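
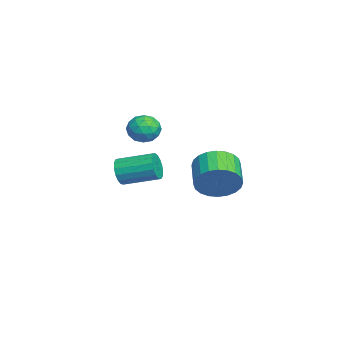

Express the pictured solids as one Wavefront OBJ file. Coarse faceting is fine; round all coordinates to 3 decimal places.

v -2.899 -4.569 -1.903
v -2.574 -4.825 -1.231
v -2.236 -3.068 -0.724
v -2.561 -2.811 -1.397
v -2.283 -4.811 -1.472
v -1.945 -3.054 -0.965
v -2.133 -4.742 -1.812
v -1.796 -2.985 -1.305
v -2.159 -4.633 -2.174
v -1.822 -2.875 -1.667
v -2.354 -4.509 -2.473
v -2.017 -2.752 -1.966
v -2.674 -4.399 -2.642
v -2.337 -2.641 -2.135
v -3.046 -4.328 -2.641
v -2.708 -2.57 -2.134
v -3.383 -4.312 -2.472
v -3.046 -2.554 -1.965
v -3.61 -4.355 -2.172
v -3.272 -2.597 -1.665
v -3.674 -4.446 -1.811
v -3.336 -2.689 -1.304
v -3.56 -4.566 -1.471
v -3.222 -2.809 -0.964
v -3.295 -4.687 -1.23
v -2.957 -2.929 -0.723
v -2.939 -4.78 -1.143
v -2.601 -3.023 -0.636
v 3.426 -0.138 0
v 3.795 0.264 0.92
v 2.424 0.2 1.5
v 2.054 -0.202 0.58
v 3.692 0.613 0.715
v 2.321 0.548 1.294
v 3.549 0.847 0.401
v 2.177 0.783 0.98
v 3.386 0.931 0.025
v 2.015 0.867 0.605
v 3.23 0.853 -0.354
v 1.858 0.788 0.226
v 3.103 0.623 -0.679
v 1.732 0.559 -0.099
v 3.025 0.278 -0.901
v 1.654 0.214 -0.321
v 3.009 -0.13 -0.985
v 1.638 -0.194 -0.406
v 3.056 -0.54 -0.92
v 1.685 -0.604 -0.34
v 3.159 -0.888 -0.714
v 1.788 -0.953 -0.135
v 3.303 -1.123 -0.4
v 1.931 -1.187 0.179
v 3.465 -1.207 -0.025
v 2.094 -1.271 0.555
v 3.622 -1.128 0.354
v 2.25 -1.193 0.934
v 3.748 -0.899 0.679
v 2.377 -0.963 1.259
v 3.826 -0.554 0.901
v 2.455 -0.618 1.481
v 3.842 -0.146 0.986
v 2.471 -0.21 1.565
v -3.068 -3.016 1.063
v -2.381 -2.748 0.616
v -2.339 -4.112 1.524
v -1.652 -3.844 1.077
v -1.922 -3.396 1.762
v -2.372 -2.718 1.477
v -2.348 -4.142 0.663
v -2.798 -3.464 0.378
v -1.936 -3.444 0.368
v -1.673 -2.983 1.048
v -3.047 -3.877 1.092
v -2.784 -3.416 1.772
v -2.788 -2.785 0.799
v -1.932 -4.075 1.341
v -2.09 -3.811 1.744
v -1.687 -3.654 1.481
v -2.783 -2.768 1.306
v -2.379 -2.611 1.042
v -2.109 -2.992 1.716
v -2.341 -4.249 1.098
v -1.937 -4.092 0.834
v -3.033 -3.206 0.659
v -2.63 -3.049 0.396
v -2.611 -3.868 0.424
v -2.123 -3.037 0.39
v -1.695 -3.682 0.661
v -2.104 -3.856 0.418
v -2.369 -3.458 0.251
v -1.969 -2.766 0.79
v -1.54 -3.411 1.061
v -1.699 -3.147 1.464
v -1.963 -2.749 1.296
v -1.707 -3.175 0.644
v -3.18 -3.449 1.079
v -2.751 -4.094 1.35
v -2.757 -4.111 0.844
v -3.021 -3.713 0.676
v -3.025 -3.178 1.479
v -2.597 -3.823 1.75
v -2.351 -3.402 1.889
v -2.616 -3.004 1.722
v -3.013 -3.685 1.496
f 2 1 5
f 2 5 3
f 3 5 6
f 3 6 4
f 5 1 7
f 5 7 6
f 6 7 8
f 6 8 4
f 7 1 9
f 7 9 8
f 8 9 10
f 8 10 4
f 9 1 11
f 9 11 10
f 10 11 12
f 10 12 4
f 11 1 13
f 11 13 12
f 12 13 14
f 12 14 4
f 13 1 15
f 13 15 14
f 14 15 16
f 14 16 4
f 15 1 17
f 15 17 16
f 16 17 18
f 16 18 4
f 17 1 19
f 17 19 18
f 18 19 20
f 18 20 4
f 19 1 21
f 19 21 20
f 20 21 22
f 20 22 4
f 21 1 23
f 21 23 22
f 22 23 24
f 22 24 4
f 23 1 25
f 23 25 24
f 24 25 26
f 24 26 4
f 25 1 27
f 25 27 26
f 26 27 28
f 26 28 4
f 27 1 2
f 27 2 28
f 28 2 3
f 28 3 4
f 30 29 33
f 30 33 31
f 31 33 34
f 31 34 32
f 33 29 35
f 33 35 34
f 34 35 36
f 34 36 32
f 35 29 37
f 35 37 36
f 36 37 38
f 36 38 32
f 37 29 39
f 37 39 38
f 38 39 40
f 38 40 32
f 39 29 41
f 39 41 40
f 40 41 42
f 40 42 32
f 41 29 43
f 41 43 42
f 42 43 44
f 42 44 32
f 43 29 45
f 43 45 44
f 44 45 46
f 44 46 32
f 45 29 47
f 45 47 46
f 46 47 48
f 46 48 32
f 47 29 49
f 47 49 48
f 48 49 50
f 48 50 32
f 49 29 51
f 49 51 50
f 50 51 52
f 50 52 32
f 51 29 53
f 51 53 52
f 52 53 54
f 52 54 32
f 53 29 55
f 53 55 54
f 54 55 56
f 54 56 32
f 55 29 57
f 55 57 56
f 56 57 58
f 56 58 32
f 57 29 59
f 57 59 58
f 58 59 60
f 58 60 32
f 59 29 61
f 59 61 60
f 60 61 62
f 60 62 32
f 61 29 30
f 61 30 62
f 62 30 31
f 62 31 32
f 63 100 79
f 100 74 103
f 79 103 68
f 100 103 79
f 63 79 75
f 79 68 80
f 75 80 64
f 79 80 75
f 63 75 84
f 75 64 85
f 84 85 70
f 75 85 84
f 63 84 96
f 84 70 99
f 96 99 73
f 84 99 96
f 63 96 100
f 96 73 104
f 100 104 74
f 96 104 100
f 64 80 91
f 80 68 94
f 91 94 72
f 80 94 91
f 68 103 81
f 103 74 102
f 81 102 67
f 103 102 81
f 74 104 101
f 104 73 97
f 101 97 65
f 104 97 101
f 73 99 98
f 99 70 86
f 98 86 69
f 99 86 98
f 70 85 90
f 85 64 87
f 90 87 71
f 85 87 90
f 66 92 78
f 92 72 93
f 78 93 67
f 92 93 78
f 66 78 76
f 78 67 77
f 76 77 65
f 78 77 76
f 66 76 83
f 76 65 82
f 83 82 69
f 76 82 83
f 66 83 88
f 83 69 89
f 88 89 71
f 83 89 88
f 66 88 92
f 88 71 95
f 92 95 72
f 88 95 92
f 67 93 81
f 93 72 94
f 81 94 68
f 93 94 81
f 65 77 101
f 77 67 102
f 101 102 74
f 77 102 101
f 69 82 98
f 82 65 97
f 98 97 73
f 82 97 98
f 71 89 90
f 89 69 86
f 90 86 70
f 89 86 90
f 72 95 91
f 95 71 87
f 91 87 64
f 95 87 91



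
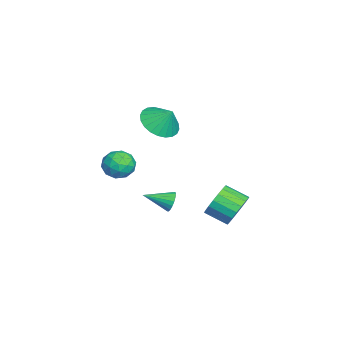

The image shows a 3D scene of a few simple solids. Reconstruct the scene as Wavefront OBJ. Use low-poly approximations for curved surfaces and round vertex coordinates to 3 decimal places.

v -1.698 -1.083 -1.829
v -1.401 -0.868 -1.329
v -1.542 -2.457 -1.331
v -1.665 -0.869 -1.248
v -1.936 -0.912 -1.282
v -2.159 -0.989 -1.425
v -2.291 -1.084 -1.648
v -2.305 -1.18 -1.906
v -2.199 -1.256 -2.15
v -1.994 -1.298 -2.329
v -1.73 -1.297 -2.41
v -1.46 -1.254 -2.375
v -1.237 -1.177 -2.233
v -1.105 -1.081 -2.01
v -1.09 -0.986 -1.752
v -1.196 -0.91 -1.508
v -1.494 -2.853 0.668
v -1.128 -3.473 0.138
v -2.532 -3.787 1.042
v -2.166 -4.407 0.512
v -1.744 -4.15 1.257
v -1.102 -3.573 1.026
v -2.558 -3.687 0.154
v -1.916 -3.11 -0.077
v -1.785 -3.988 -0.18
v -1.283 -4.274 0.502
v -2.377 -2.986 0.678
v -1.875 -3.272 1.36
v -1.219 -3.081 0.37
v -2.441 -4.179 0.81
v -2.193 -4.028 1.248
v -1.977 -4.392 0.936
v -1.205 -3.14 0.892
v -0.989 -3.504 0.58
v -1.352 -3.902 1.238
v -2.671 -3.756 0.6
v -2.455 -4.12 0.288
v -1.683 -2.868 0.244
v -1.467 -3.232 -0.068
v -2.308 -3.358 -0.058
v -1.391 -3.748 -0.128
v -2.001 -4.297 0.092
v -2.231 -3.874 -0.118
v -1.854 -3.535 -0.254
v -1.095 -3.916 0.272
v -1.706 -4.465 0.492
v -1.458 -4.314 0.93
v -1.081 -3.975 0.794
v -1.482 -4.219 0.086
v -1.954 -2.795 0.688
v -2.565 -3.344 0.908
v -2.579 -3.285 0.386
v -2.202 -2.946 0.25
v -1.659 -2.963 1.088
v -2.269 -3.512 1.308
v -1.806 -3.725 1.434
v -1.429 -3.386 1.298
v -2.178 -3.041 1.094
v -2.952 2.111 -3.094
v -2.416 1.605 -3.77
v -2.771 0.443 -3.182
v -3.308 0.949 -2.506
v -2.121 1.68 -3.445
v -2.477 0.517 -2.857
v -1.991 1.839 -3.05
v -2.346 0.677 -2.462
v -2.051 2.053 -2.664
v -2.407 0.891 -2.077
v -2.29 2.278 -2.364
v -2.645 1.116 -1.776
v -2.66 2.47 -2.207
v -3.015 1.308 -1.62
v -3.088 2.591 -2.227
v -3.443 1.429 -1.639
v -3.489 2.617 -2.418
v -3.844 1.455 -1.83
v -3.783 2.543 -2.743
v -4.139 1.38 -2.155
v -3.914 2.383 -3.138
v -4.269 1.221 -2.55
v -3.853 2.169 -3.523
v -4.209 1.007 -2.936
v -3.615 1.944 -3.824
v -3.97 0.782 -3.236
v -3.245 1.752 -3.98
v -3.6 0.59 -3.393
v -2.817 1.631 -3.961
v -3.172 0.469 -3.373
v -2.561 -1.702 3.185
v -1.982 -1.063 2.518
v -2.179 -1.058 4.135
v -2.354 -0.857 2.528
v -2.758 -0.78 2.638
v -3.131 -0.843 2.831
v -3.418 -1.038 3.078
v -3.574 -1.333 3.342
v -3.576 -1.684 3.581
v -3.424 -2.039 3.76
v -3.14 -2.342 3.852
v -2.768 -2.547 3.842
v -2.364 -2.625 3.732
v -1.991 -2.561 3.539
v -1.704 -2.367 3.292
v -1.548 -2.072 3.028
v -1.546 -1.72 2.789
v -1.698 -1.366 2.61
f 2 1 4
f 2 4 3
f 4 1 5
f 4 5 3
f 5 1 6
f 5 6 3
f 6 1 7
f 6 7 3
f 7 1 8
f 7 8 3
f 8 1 9
f 8 9 3
f 9 1 10
f 9 10 3
f 10 1 11
f 10 11 3
f 11 1 12
f 11 12 3
f 12 1 13
f 12 13 3
f 13 1 14
f 13 14 3
f 14 1 15
f 14 15 3
f 15 1 16
f 15 16 3
f 16 1 2
f 16 2 3
f 17 54 33
f 54 28 57
f 33 57 22
f 54 57 33
f 17 33 29
f 33 22 34
f 29 34 18
f 33 34 29
f 17 29 38
f 29 18 39
f 38 39 24
f 29 39 38
f 17 38 50
f 38 24 53
f 50 53 27
f 38 53 50
f 17 50 54
f 50 27 58
f 54 58 28
f 50 58 54
f 18 34 45
f 34 22 48
f 45 48 26
f 34 48 45
f 22 57 35
f 57 28 56
f 35 56 21
f 57 56 35
f 28 58 55
f 58 27 51
f 55 51 19
f 58 51 55
f 27 53 52
f 53 24 40
f 52 40 23
f 53 40 52
f 24 39 44
f 39 18 41
f 44 41 25
f 39 41 44
f 20 46 32
f 46 26 47
f 32 47 21
f 46 47 32
f 20 32 30
f 32 21 31
f 30 31 19
f 32 31 30
f 20 30 37
f 30 19 36
f 37 36 23
f 30 36 37
f 20 37 42
f 37 23 43
f 42 43 25
f 37 43 42
f 20 42 46
f 42 25 49
f 46 49 26
f 42 49 46
f 21 47 35
f 47 26 48
f 35 48 22
f 47 48 35
f 19 31 55
f 31 21 56
f 55 56 28
f 31 56 55
f 23 36 52
f 36 19 51
f 52 51 27
f 36 51 52
f 25 43 44
f 43 23 40
f 44 40 24
f 43 40 44
f 26 49 45
f 49 25 41
f 45 41 18
f 49 41 45
f 60 59 63
f 60 63 61
f 61 63 64
f 61 64 62
f 63 59 65
f 63 65 64
f 64 65 66
f 64 66 62
f 65 59 67
f 65 67 66
f 66 67 68
f 66 68 62
f 67 59 69
f 67 69 68
f 68 69 70
f 68 70 62
f 69 59 71
f 69 71 70
f 70 71 72
f 70 72 62
f 71 59 73
f 71 73 72
f 72 73 74
f 72 74 62
f 73 59 75
f 73 75 74
f 74 75 76
f 74 76 62
f 75 59 77
f 75 77 76
f 76 77 78
f 76 78 62
f 77 59 79
f 77 79 78
f 78 79 80
f 78 80 62
f 79 59 81
f 79 81 80
f 80 81 82
f 80 82 62
f 81 59 83
f 81 83 82
f 82 83 84
f 82 84 62
f 83 59 85
f 83 85 84
f 84 85 86
f 84 86 62
f 85 59 87
f 85 87 86
f 86 87 88
f 86 88 62
f 87 59 60
f 87 60 88
f 88 60 61
f 88 61 62
f 90 89 92
f 90 92 91
f 92 89 93
f 92 93 91
f 93 89 94
f 93 94 91
f 94 89 95
f 94 95 91
f 95 89 96
f 95 96 91
f 96 89 97
f 96 97 91
f 97 89 98
f 97 98 91
f 98 89 99
f 98 99 91
f 99 89 100
f 99 100 91
f 100 89 101
f 100 101 91
f 101 89 102
f 101 102 91
f 102 89 103
f 102 103 91
f 103 89 104
f 103 104 91
f 104 89 105
f 104 105 91
f 105 89 106
f 105 106 91
f 106 89 90
f 106 90 91



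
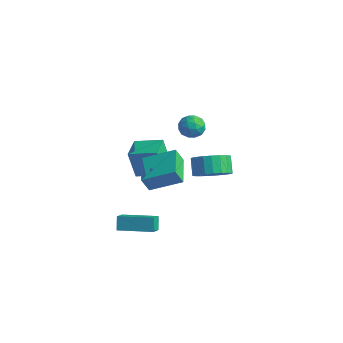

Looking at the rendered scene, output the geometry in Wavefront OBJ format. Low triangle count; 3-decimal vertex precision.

v -1.807 -0.292 -0.761
v -2.116 -0.576 1.021
v -2.646 0.902 -0.715
v -2.954 0.618 1.066
v -0.486 0.622 -0.386
v -0.794 0.338 1.395
v -1.324 1.816 -0.341
v -1.633 1.532 1.441
v -0.05 -2.776 -1.633
v 0.321 -3.438 -1.209
v 1.61 -1.674 -1.364
v 1.981 -2.336 -0.939
v 0.279 -3.084 -2.401
v 0.65 -3.746 -1.976
v 1.939 -1.982 -2.131
v 2.31 -2.644 -1.707
v 3.243 -3.726 2.702
v 3.091 -4.123 3.585
v 1.873 -2.467 3.033
v 1.721 -2.864 3.916
v 4.499 -2.556 3.444
v 4.347 -2.953 4.327
v 3.129 -1.297 3.775
v 2.977 -1.694 4.658
v 1.747 2.06 0.186
v 2.576 2.7 0.449
v 1.962 3.14 1.317
v 1.133 2.5 1.054
v 2.349 2.956 0.159
v 1.735 3.396 1.026
v 2.018 3.058 -0.127
v 1.404 3.497 0.74
v 1.64 2.986 -0.359
v 1.026 3.426 0.509
v 1.28 2.755 -0.496
v 0.666 3.195 0.371
v 1.002 2.404 -0.516
v 0.387 2.843 0.352
v 0.852 1.993 -0.414
v 0.237 2.432 0.454
v 0.856 1.594 -0.208
v 0.242 2.033 0.659
v 1.015 1.275 0.066
v 0.401 1.715 0.933
v 1.301 1.092 0.361
v 0.686 1.532 1.228
v 1.663 1.077 0.625
v 1.049 1.517 1.493
v 2.04 1.232 0.814
v 1.426 1.671 1.681
v 2.367 1.529 0.894
v 1.753 1.969 1.761
v 2.586 1.919 0.852
v 1.972 2.359 1.719
v 2.66 2.333 0.695
v 2.046 2.773 1.562
v -2.017 4.706 0.838
v -1.509 4.517 1.453
v -2.531 3.483 0.887
v -2.023 3.294 1.502
v -2.632 3.83 1.623
v -2.314 4.586 1.593
v -1.726 3.414 0.747
v -1.408 4.17 0.717
v -1.329 3.719 1.397
v -1.888 3.976 1.938
v -2.152 4.024 0.402
v -2.711 4.281 0.943
v -1.718 4.719 1.141
v -2.322 3.281 1.199
v -2.68 3.597 1.27
v -2.381 3.485 1.632
v -2.191 4.759 1.223
v -1.892 4.648 1.585
v -2.552 4.244 1.685
v -2.148 3.352 0.755
v -1.849 3.241 1.117
v -1.659 4.515 0.708
v -1.36 4.403 1.07
v -1.488 3.756 0.655
v -1.313 4.138 1.47
v -1.615 3.42 1.498
v -1.441 3.49 1.055
v -1.254 3.934 1.037
v -1.642 4.289 1.788
v -1.944 3.571 1.817
v -2.302 3.886 1.888
v -2.115 4.33 1.87
v -1.536 3.82 1.755
v -2.096 4.429 0.523
v -2.398 3.711 0.552
v -1.925 3.67 0.47
v -1.738 4.114 0.452
v -2.425 4.58 0.842
v -2.727 3.862 0.87
v -2.786 4.066 1.303
v -2.599 4.51 1.285
v -2.504 4.18 0.585
f 2 4 1
f 5 2 1
f 1 4 3
f 3 5 1
f 2 8 4
f 6 2 5
f 6 8 2
f 4 8 3
f 7 5 3
f 3 8 7
f 7 6 5
f 8 6 7
f 10 12 9
f 13 10 9
f 9 12 11
f 11 13 9
f 10 16 12
f 14 10 13
f 14 16 10
f 12 16 11
f 15 13 11
f 11 16 15
f 15 14 13
f 16 14 15
f 18 20 17
f 21 18 17
f 17 20 19
f 19 21 17
f 18 24 20
f 22 18 21
f 22 24 18
f 20 24 19
f 23 21 19
f 19 24 23
f 23 22 21
f 24 22 23
f 26 25 29
f 26 29 27
f 27 29 30
f 27 30 28
f 29 25 31
f 29 31 30
f 30 31 32
f 30 32 28
f 31 25 33
f 31 33 32
f 32 33 34
f 32 34 28
f 33 25 35
f 33 35 34
f 34 35 36
f 34 36 28
f 35 25 37
f 35 37 36
f 36 37 38
f 36 38 28
f 37 25 39
f 37 39 38
f 38 39 40
f 38 40 28
f 39 25 41
f 39 41 40
f 40 41 42
f 40 42 28
f 41 25 43
f 41 43 42
f 42 43 44
f 42 44 28
f 43 25 45
f 43 45 44
f 44 45 46
f 44 46 28
f 45 25 47
f 45 47 46
f 46 47 48
f 46 48 28
f 47 25 49
f 47 49 48
f 48 49 50
f 48 50 28
f 49 25 51
f 49 51 50
f 50 51 52
f 50 52 28
f 51 25 53
f 51 53 52
f 52 53 54
f 52 54 28
f 53 25 55
f 53 55 54
f 54 55 56
f 54 56 28
f 55 25 26
f 55 26 56
f 56 26 27
f 56 27 28
f 57 94 73
f 94 68 97
f 73 97 62
f 94 97 73
f 57 73 69
f 73 62 74
f 69 74 58
f 73 74 69
f 57 69 78
f 69 58 79
f 78 79 64
f 69 79 78
f 57 78 90
f 78 64 93
f 90 93 67
f 78 93 90
f 57 90 94
f 90 67 98
f 94 98 68
f 90 98 94
f 58 74 85
f 74 62 88
f 85 88 66
f 74 88 85
f 62 97 75
f 97 68 96
f 75 96 61
f 97 96 75
f 68 98 95
f 98 67 91
f 95 91 59
f 98 91 95
f 67 93 92
f 93 64 80
f 92 80 63
f 93 80 92
f 64 79 84
f 79 58 81
f 84 81 65
f 79 81 84
f 60 86 72
f 86 66 87
f 72 87 61
f 86 87 72
f 60 72 70
f 72 61 71
f 70 71 59
f 72 71 70
f 60 70 77
f 70 59 76
f 77 76 63
f 70 76 77
f 60 77 82
f 77 63 83
f 82 83 65
f 77 83 82
f 60 82 86
f 82 65 89
f 86 89 66
f 82 89 86
f 61 87 75
f 87 66 88
f 75 88 62
f 87 88 75
f 59 71 95
f 71 61 96
f 95 96 68
f 71 96 95
f 63 76 92
f 76 59 91
f 92 91 67
f 76 91 92
f 65 83 84
f 83 63 80
f 84 80 64
f 83 80 84
f 66 89 85
f 89 65 81
f 85 81 58
f 89 81 85



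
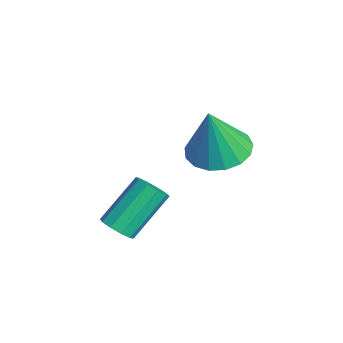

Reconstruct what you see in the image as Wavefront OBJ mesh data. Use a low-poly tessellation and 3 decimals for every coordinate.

v 0.26 -1.135 1.791
v 1.19 -1.191 1.605
v 0.58 -1.525 3.509
v 1.127 -0.755 1.716
v 0.866 -0.405 1.844
v 0.465 -0.223 1.96
v 0.018 -0.25 2.037
v -0.374 -0.48 2.058
v -0.62 -0.859 2.018
v -0.665 -1.302 1.926
v -0.498 -1.707 1.803
v -0.158 -1.981 1.677
v 0.279 -2.061 1.578
v 0.711 -1.929 1.527
v 1.04 -1.615 1.537
v 1.784 -4.315 0.219
v 2.265 -4.072 0.184
v 1.797 -2.981 1.346
v 1.316 -3.225 1.381
v 2.059 -3.926 -0.035
v 1.591 -2.836 1.126
v 1.748 -3.929 -0.157
v 1.281 -2.839 1.004
v 1.451 -4.08 -0.135
v 0.984 -2.99 1.026
v 1.281 -4.32 0.022
v 0.814 -3.23 1.183
v 1.303 -4.559 0.254
v 0.835 -3.468 1.416
v 1.509 -4.704 0.474
v 1.041 -3.614 1.635
v 1.819 -4.701 0.596
v 1.352 -3.611 1.757
v 2.116 -4.55 0.574
v 1.649 -3.46 1.735
v 2.286 -4.31 0.417
v 1.819 -3.22 1.578
f 2 1 4
f 2 4 3
f 4 1 5
f 4 5 3
f 5 1 6
f 5 6 3
f 6 1 7
f 6 7 3
f 7 1 8
f 7 8 3
f 8 1 9
f 8 9 3
f 9 1 10
f 9 10 3
f 10 1 11
f 10 11 3
f 11 1 12
f 11 12 3
f 12 1 13
f 12 13 3
f 13 1 14
f 13 14 3
f 14 1 15
f 14 15 3
f 15 1 2
f 15 2 3
f 17 16 20
f 17 20 18
f 18 20 21
f 18 21 19
f 20 16 22
f 20 22 21
f 21 22 23
f 21 23 19
f 22 16 24
f 22 24 23
f 23 24 25
f 23 25 19
f 24 16 26
f 24 26 25
f 25 26 27
f 25 27 19
f 26 16 28
f 26 28 27
f 27 28 29
f 27 29 19
f 28 16 30
f 28 30 29
f 29 30 31
f 29 31 19
f 30 16 32
f 30 32 31
f 31 32 33
f 31 33 19
f 32 16 34
f 32 34 33
f 33 34 35
f 33 35 19
f 34 16 36
f 34 36 35
f 35 36 37
f 35 37 19
f 36 16 17
f 36 17 37
f 37 17 18
f 37 18 19



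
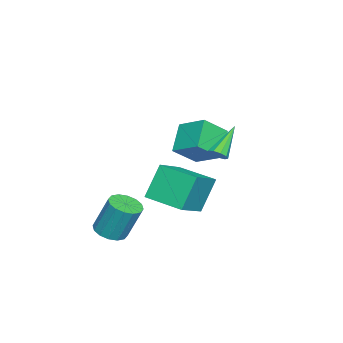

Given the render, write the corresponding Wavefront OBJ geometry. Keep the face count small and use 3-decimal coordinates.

v 2.413 -3.149 -2.045
v 3.226 -2.955 -2.123
v 3.221 -2.197 -0.293
v 2.407 -2.391 -0.215
v 3.013 -2.605 -2.268
v 3.007 -1.848 -0.439
v 2.638 -2.401 -2.354
v 2.633 -1.643 -0.524
v 2.204 -2.397 -2.356
v 2.198 -1.64 -0.527
v 1.825 -2.595 -2.276
v 1.82 -1.837 -0.446
v 1.603 -2.941 -2.133
v 1.598 -2.183 -0.304
v 1.599 -3.343 -1.967
v 1.594 -2.585 -0.137
v 1.813 -3.692 -1.821
v 1.807 -2.935 0.008
v 2.187 -3.897 -1.736
v 2.182 -3.139 0.094
v 2.622 -3.9 -1.733
v 2.616 -3.143 0.096
v 3 -3.703 -1.814
v 2.995 -2.945 0.016
v 3.222 -3.357 -1.956
v 3.217 -2.599 -0.127
v -1.224 -1.727 -1.644
v -2.072 -1.261 0.094
v -0.661 0.198 -1.886
v -1.509 0.664 -0.147
v 0.549 -2.124 -0.673
v -0.299 -1.658 1.066
v 1.112 -0.199 -0.914
v 0.264 0.267 0.824
v 1.165 1.475 2.865
v 1.481 1.368 3.237
v -0.165 1.885 4.115
v 1.506 1.699 3.155
v 1.371 1.925 2.937
v 1.14 1.941 2.686
v 0.92 1.739 2.518
v 0.815 1.414 2.513
v 0.874 1.117 2.673
v 1.069 0.988 2.923
v 1.309 1.087 3.146
v -4.426 -0.826 1.155
v -3.54 -1.72 2.175
v -3.891 0.548 1.895
v -3.005 -0.346 2.915
v -3.075 -0.754 0.045
v -2.189 -1.648 1.065
v -2.54 0.62 0.785
v -1.654 -0.274 1.805
f 2 1 5
f 2 5 3
f 3 5 6
f 3 6 4
f 5 1 7
f 5 7 6
f 6 7 8
f 6 8 4
f 7 1 9
f 7 9 8
f 8 9 10
f 8 10 4
f 9 1 11
f 9 11 10
f 10 11 12
f 10 12 4
f 11 1 13
f 11 13 12
f 12 13 14
f 12 14 4
f 13 1 15
f 13 15 14
f 14 15 16
f 14 16 4
f 15 1 17
f 15 17 16
f 16 17 18
f 16 18 4
f 17 1 19
f 17 19 18
f 18 19 20
f 18 20 4
f 19 1 21
f 19 21 20
f 20 21 22
f 20 22 4
f 21 1 23
f 21 23 22
f 22 23 24
f 22 24 4
f 23 1 25
f 23 25 24
f 24 25 26
f 24 26 4
f 25 1 2
f 25 2 26
f 26 2 3
f 26 3 4
f 28 30 27
f 31 28 27
f 27 30 29
f 29 31 27
f 28 34 30
f 32 28 31
f 32 34 28
f 30 34 29
f 33 31 29
f 29 34 33
f 33 32 31
f 34 32 33
f 36 35 38
f 36 38 37
f 38 35 39
f 38 39 37
f 39 35 40
f 39 40 37
f 40 35 41
f 40 41 37
f 41 35 42
f 41 42 37
f 42 35 43
f 42 43 37
f 43 35 44
f 43 44 37
f 44 35 45
f 44 45 37
f 45 35 36
f 45 36 37
f 47 49 46
f 50 47 46
f 46 49 48
f 48 50 46
f 47 53 49
f 51 47 50
f 51 53 47
f 49 53 48
f 52 50 48
f 48 53 52
f 52 51 50
f 53 51 52



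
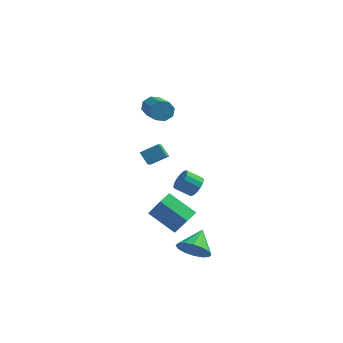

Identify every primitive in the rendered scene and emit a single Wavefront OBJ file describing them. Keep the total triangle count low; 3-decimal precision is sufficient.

v -1.921 -4.156 3.08
v -1.082 -3.676 3.539
v -2.199 -2.598 1.957
v -1.36 -2.118 2.416
v -1.42 -4.482 2.504
v -0.581 -4.002 2.963
v -1.698 -2.924 1.381
v -0.859 -2.444 1.84
v -0.674 -2.023 -4.46
v -2.226 -1.648 -3.485
v -0.407 -1.202 -4.35
v -1.958 -0.827 -3.376
v 0.118 -2.473 -3.024
v -1.433 -2.098 -2.05
v 0.386 -1.652 -2.915
v -1.166 -1.277 -1.94
v -3.503 3.991 1.129
v -3.238 4.401 1.631
v -2.312 2.919 2.352
v -2.577 2.509 1.851
v -3.704 4.178 1.773
v -2.778 2.697 2.494
v -4.053 3.846 1.538
v -3.126 2.365 2.259
v -4.079 3.598 1.064
v -3.153 2.117 1.785
v -3.768 3.581 0.628
v -2.842 2.099 1.349
v -3.302 3.803 0.486
v -2.376 2.322 1.207
v -2.954 4.135 0.721
v -2.027 2.654 1.442
v -2.927 4.383 1.195
v -2.001 2.902 1.916
v 0.851 -3.994 -4.074
v 1.224 -3.593 -4.875
v 1.009 -2.726 -3.366
v 0.73 -3.513 -4.908
v 0.268 -3.562 -4.717
v -0.038 -3.726 -4.354
v -0.106 -3.962 -3.916
v 0.083 -4.207 -3.521
v 0.478 -4.394 -3.273
v 0.973 -4.474 -3.24
v 1.435 -4.426 -3.431
v 1.74 -4.261 -3.793
v 1.808 -4.025 -4.231
v 1.619 -3.78 -4.627
v 0.407 -1.645 -0.871
v 0.727 -2.117 -0.539
v -0.107 -2.287 0.023
v -0.427 -1.815 -0.309
v 0.787 -1.83 -0.364
v -0.048 -2 0.198
v 0.744 -1.493 -0.324
v -0.09 -1.664 0.238
v 0.612 -1.197 -0.431
v -0.223 -1.368 0.131
v 0.424 -1.021 -0.656
v -0.41 -1.191 -0.094
v 0.232 -1.012 -0.938
v -0.602 -1.183 -0.377
v 0.087 -1.173 -1.203
v -0.747 -1.343 -0.641
v 0.028 -1.46 -1.378
v -0.807 -1.63 -0.816
v 0.07 -1.796 -1.418
v -0.764 -1.967 -0.856
v 0.203 -2.092 -1.311
v -0.632 -2.263 -0.749
v 0.39 -2.269 -1.086
v -0.444 -2.439 -0.524
v 0.582 -2.277 -0.803
v -0.252 -2.448 -0.242
f 2 4 1
f 5 2 1
f 1 4 3
f 3 5 1
f 2 8 4
f 6 2 5
f 6 8 2
f 4 8 3
f 7 5 3
f 3 8 7
f 7 6 5
f 8 6 7
f 10 12 9
f 13 10 9
f 9 12 11
f 11 13 9
f 10 16 12
f 14 10 13
f 14 16 10
f 12 16 11
f 15 13 11
f 11 16 15
f 15 14 13
f 16 14 15
f 18 17 21
f 18 21 19
f 19 21 22
f 19 22 20
f 21 17 23
f 21 23 22
f 22 23 24
f 22 24 20
f 23 17 25
f 23 25 24
f 24 25 26
f 24 26 20
f 25 17 27
f 25 27 26
f 26 27 28
f 26 28 20
f 27 17 29
f 27 29 28
f 28 29 30
f 28 30 20
f 29 17 31
f 29 31 30
f 30 31 32
f 30 32 20
f 31 17 33
f 31 33 32
f 32 33 34
f 32 34 20
f 33 17 18
f 33 18 34
f 34 18 19
f 34 19 20
f 36 35 38
f 36 38 37
f 38 35 39
f 38 39 37
f 39 35 40
f 39 40 37
f 40 35 41
f 40 41 37
f 41 35 42
f 41 42 37
f 42 35 43
f 42 43 37
f 43 35 44
f 43 44 37
f 44 35 45
f 44 45 37
f 45 35 46
f 45 46 37
f 46 35 47
f 46 47 37
f 47 35 48
f 47 48 37
f 48 35 36
f 48 36 37
f 50 49 53
f 50 53 51
f 51 53 54
f 51 54 52
f 53 49 55
f 53 55 54
f 54 55 56
f 54 56 52
f 55 49 57
f 55 57 56
f 56 57 58
f 56 58 52
f 57 49 59
f 57 59 58
f 58 59 60
f 58 60 52
f 59 49 61
f 59 61 60
f 60 61 62
f 60 62 52
f 61 49 63
f 61 63 62
f 62 63 64
f 62 64 52
f 63 49 65
f 63 65 64
f 64 65 66
f 64 66 52
f 65 49 67
f 65 67 66
f 66 67 68
f 66 68 52
f 67 49 69
f 67 69 68
f 68 69 70
f 68 70 52
f 69 49 71
f 69 71 70
f 70 71 72
f 70 72 52
f 71 49 73
f 71 73 72
f 72 73 74
f 72 74 52
f 73 49 50
f 73 50 74
f 74 50 51
f 74 51 52



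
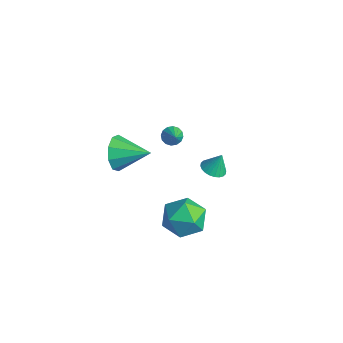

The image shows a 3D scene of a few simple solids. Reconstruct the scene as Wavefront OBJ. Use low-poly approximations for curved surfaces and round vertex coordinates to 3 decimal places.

v 1.404 -0.414 0.928
v 1.68 -0.659 0.519
v 2.176 -0.726 1.632
v 1.78 -0.392 0.526
v 1.78 -0.132 0.642
v 1.679 0.053 0.833
v 1.505 0.112 1.05
v 1.304 0.031 1.235
v 1.129 -0.17 1.336
v 1.029 -0.436 1.329
v 1.029 -0.697 1.214
v 1.13 -0.882 1.022
v 1.304 -0.941 0.805
v 1.505 -0.859 0.621
v 0.492 2.72 -4.493
v 1.039 3.109 -4.725
v 0.668 3.12 -3.407
v 0.829 3.286 -4.756
v 0.568 3.378 -4.748
v 0.295 3.369 -4.7
v 0.052 3.262 -4.621
v -0.124 3.072 -4.523
v -0.206 2.828 -4.419
v -0.182 2.568 -4.327
v -0.055 2.331 -4.261
v 0.155 2.153 -4.229
v 0.416 2.062 -4.237
v 0.689 2.07 -4.285
v 0.932 2.178 -4.364
v 1.108 2.368 -4.463
v 1.19 2.611 -4.566
v 1.166 2.872 -4.658
v 2.052 -3.958 2.191
v 2.588 -4.216 1.375
v 3.348 -2.902 2.709
v 2.195 -3.666 1.235
v 1.735 -3.252 1.543
v 1.423 -3.169 2.154
v 1.406 -3.455 2.782
v 1.691 -3.977 3.134
v 2.145 -4.49 3.045
v 2.556 -4.754 2.556
v 2.731 -4.646 1.897
v 2.698 -0.368 -3.117
v 3.297 -0.117 -4.174
v 3.663 -2.123 -2.986
v 4.262 -1.872 -4.043
v 4.513 -1.22 -3.018
v 3.916 -0.135 -3.099
v 3.044 -2.105 -4.061
v 2.447 -1.02 -4.142
v 3.511 -1.191 -4.757
v 4.419 -0.644 -4.113
v 2.541 -1.596 -3.047
v 3.449 -1.049 -2.403
f 2 1 4
f 2 4 3
f 4 1 5
f 4 5 3
f 5 1 6
f 5 6 3
f 6 1 7
f 6 7 3
f 7 1 8
f 7 8 3
f 8 1 9
f 8 9 3
f 9 1 10
f 9 10 3
f 10 1 11
f 10 11 3
f 11 1 12
f 11 12 3
f 12 1 13
f 12 13 3
f 13 1 14
f 13 14 3
f 14 1 2
f 14 2 3
f 16 15 18
f 16 18 17
f 18 15 19
f 18 19 17
f 19 15 20
f 19 20 17
f 20 15 21
f 20 21 17
f 21 15 22
f 21 22 17
f 22 15 23
f 22 23 17
f 23 15 24
f 23 24 17
f 24 15 25
f 24 25 17
f 25 15 26
f 25 26 17
f 26 15 27
f 26 27 17
f 27 15 28
f 27 28 17
f 28 15 29
f 28 29 17
f 29 15 30
f 29 30 17
f 30 15 31
f 30 31 17
f 31 15 32
f 31 32 17
f 32 15 16
f 32 16 17
f 34 33 36
f 34 36 35
f 36 33 37
f 36 37 35
f 37 33 38
f 37 38 35
f 38 33 39
f 38 39 35
f 39 33 40
f 39 40 35
f 40 33 41
f 40 41 35
f 41 33 42
f 41 42 35
f 42 33 43
f 42 43 35
f 43 33 34
f 43 34 35
f 44 55 49
f 44 49 45
f 44 45 51
f 44 51 54
f 44 54 55
f 45 49 53
f 49 55 48
f 55 54 46
f 54 51 50
f 51 45 52
f 47 53 48
f 47 48 46
f 47 46 50
f 47 50 52
f 47 52 53
f 48 53 49
f 46 48 55
f 50 46 54
f 52 50 51
f 53 52 45



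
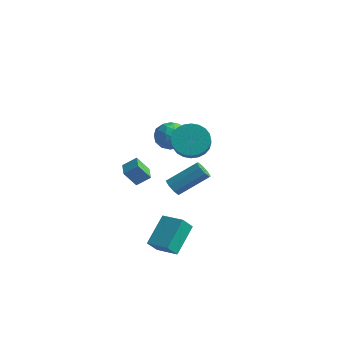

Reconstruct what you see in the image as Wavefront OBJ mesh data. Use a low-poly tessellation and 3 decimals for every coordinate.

v -2.927 1.242 -3.406
v -2.59 1.451 -3.933
v -1.456 2.828 -2.662
v -1.793 2.618 -2.134
v -3.009 1.721 -3.851
v -1.876 3.098 -2.58
v -3.38 1.71 -3.509
v -2.246 3.087 -2.238
v -3.485 1.425 -3.105
v -2.352 2.801 -1.834
v -3.264 1.032 -2.878
v -2.13 2.409 -1.607
v -2.844 0.762 -2.96
v -1.711 2.139 -1.689
v -2.474 0.773 -3.302
v -1.34 2.15 -2.031
v -2.368 1.059 -3.706
v -1.235 2.435 -2.435
v 0.283 -1.124 2.634
v 1.212 -0.733 2.304
v 2.045 -1.826 3.355
v 1.117 -2.216 3.686
v 1.13 -0.486 2.625
v 1.964 -1.579 3.677
v 0.92 -0.336 2.948
v 1.753 -1.429 3.999
v 0.612 -0.306 3.223
v 1.446 -1.399 4.275
v 0.255 -0.4 3.409
v 1.088 -1.493 4.46
v -0.098 -0.605 3.476
v 0.735 -1.697 4.527
v -0.393 -0.888 3.416
v 0.44 -1.981 4.467
v -0.585 -1.208 3.236
v 0.248 -2.3 4.287
v -0.645 -1.514 2.965
v 0.188 -2.607 4.016
v -0.564 -1.761 2.643
v 0.27 -2.854 3.695
v -0.353 -1.911 2.321
v 0.48 -3.004 3.372
v -0.046 -1.941 2.045
v 0.788 -3.034 3.097
v 0.312 -1.847 1.86
v 1.145 -2.94 2.911
v 0.665 -1.643 1.793
v 1.498 -2.735 2.844
v 0.96 -1.359 1.853
v 1.793 -2.452 2.904
v 1.152 -1.04 2.033
v 1.985 -2.132 3.084
v -0.059 -4.474 -3.802
v -0.294 -2.871 -2.53
v 0.063 -3.796 -4.634
v -0.173 -2.193 -3.362
v 1.333 -4.447 -3.578
v 1.097 -2.844 -2.306
v 1.454 -3.769 -4.41
v 1.219 -2.166 -3.138
v -3.211 2.199 1.278
v -2.483 1.536 1.013
v -4.197 1.584 0.107
v -3.469 0.921 -0.158
v -3.945 0.823 0.738
v -3.336 1.203 1.462
v -3.344 1.917 -0.342
v -2.735 2.297 0.382
v -2.565 1.362 0.012
v -2.936 0.686 0.679
v -3.744 2.434 0.441
v -4.115 1.758 1.108
v -2.76 1.922 1.249
v -3.92 1.198 -0.129
v -4.2 1.141 0.398
v -3.771 0.751 0.242
v -3.262 1.726 1.512
v -2.834 1.337 1.357
v -3.693 0.917 1.195
v -3.846 1.783 -0.237
v -3.418 1.394 -0.392
v -2.909 2.369 0.878
v -2.48 1.979 0.722
v -2.987 2.203 -0.075
v -2.38 1.43 0.504
v -2.96 1.068 -0.185
v -2.887 1.653 -0.293
v -2.529 1.877 0.133
v -2.599 1.032 0.896
v -3.178 0.671 0.208
v -3.458 0.613 0.735
v -3.1 0.837 1.16
v -2.647 0.93 0.308
v -3.502 2.449 0.912
v -4.081 2.088 0.224
v -3.58 2.283 -0.04
v -3.222 2.507 0.385
v -3.72 2.052 1.305
v -4.3 1.69 0.616
v -4.151 1.243 0.987
v -3.793 1.467 1.413
v -4.033 2.19 0.812
v -4.028 -1.814 -0.511
v -3.449 -1.264 0.057
v -3.544 -1.322 -1.48
v -2.965 -0.772 -0.912
v -3.275 -2.588 -0.528
v -2.696 -2.038 0.04
v -2.791 -2.096 -1.497
v -2.212 -1.546 -0.929
f 2 1 5
f 2 5 3
f 3 5 6
f 3 6 4
f 5 1 7
f 5 7 6
f 6 7 8
f 6 8 4
f 7 1 9
f 7 9 8
f 8 9 10
f 8 10 4
f 9 1 11
f 9 11 10
f 10 11 12
f 10 12 4
f 11 1 13
f 11 13 12
f 12 13 14
f 12 14 4
f 13 1 15
f 13 15 14
f 14 15 16
f 14 16 4
f 15 1 17
f 15 17 16
f 16 17 18
f 16 18 4
f 17 1 2
f 17 2 18
f 18 2 3
f 18 3 4
f 20 19 23
f 20 23 21
f 21 23 24
f 21 24 22
f 23 19 25
f 23 25 24
f 24 25 26
f 24 26 22
f 25 19 27
f 25 27 26
f 26 27 28
f 26 28 22
f 27 19 29
f 27 29 28
f 28 29 30
f 28 30 22
f 29 19 31
f 29 31 30
f 30 31 32
f 30 32 22
f 31 19 33
f 31 33 32
f 32 33 34
f 32 34 22
f 33 19 35
f 33 35 34
f 34 35 36
f 34 36 22
f 35 19 37
f 35 37 36
f 36 37 38
f 36 38 22
f 37 19 39
f 37 39 38
f 38 39 40
f 38 40 22
f 39 19 41
f 39 41 40
f 40 41 42
f 40 42 22
f 41 19 43
f 41 43 42
f 42 43 44
f 42 44 22
f 43 19 45
f 43 45 44
f 44 45 46
f 44 46 22
f 45 19 47
f 45 47 46
f 46 47 48
f 46 48 22
f 47 19 49
f 47 49 48
f 48 49 50
f 48 50 22
f 49 19 51
f 49 51 50
f 50 51 52
f 50 52 22
f 51 19 20
f 51 20 52
f 52 20 21
f 52 21 22
f 54 56 53
f 57 54 53
f 53 56 55
f 55 57 53
f 54 60 56
f 58 54 57
f 58 60 54
f 56 60 55
f 59 57 55
f 55 60 59
f 59 58 57
f 60 58 59
f 61 98 77
f 98 72 101
f 77 101 66
f 98 101 77
f 61 77 73
f 77 66 78
f 73 78 62
f 77 78 73
f 61 73 82
f 73 62 83
f 82 83 68
f 73 83 82
f 61 82 94
f 82 68 97
f 94 97 71
f 82 97 94
f 61 94 98
f 94 71 102
f 98 102 72
f 94 102 98
f 62 78 89
f 78 66 92
f 89 92 70
f 78 92 89
f 66 101 79
f 101 72 100
f 79 100 65
f 101 100 79
f 72 102 99
f 102 71 95
f 99 95 63
f 102 95 99
f 71 97 96
f 97 68 84
f 96 84 67
f 97 84 96
f 68 83 88
f 83 62 85
f 88 85 69
f 83 85 88
f 64 90 76
f 90 70 91
f 76 91 65
f 90 91 76
f 64 76 74
f 76 65 75
f 74 75 63
f 76 75 74
f 64 74 81
f 74 63 80
f 81 80 67
f 74 80 81
f 64 81 86
f 81 67 87
f 86 87 69
f 81 87 86
f 64 86 90
f 86 69 93
f 90 93 70
f 86 93 90
f 65 91 79
f 91 70 92
f 79 92 66
f 91 92 79
f 63 75 99
f 75 65 100
f 99 100 72
f 75 100 99
f 67 80 96
f 80 63 95
f 96 95 71
f 80 95 96
f 69 87 88
f 87 67 84
f 88 84 68
f 87 84 88
f 70 93 89
f 93 69 85
f 89 85 62
f 93 85 89
f 104 106 103
f 107 104 103
f 103 106 105
f 105 107 103
f 104 110 106
f 108 104 107
f 108 110 104
f 106 110 105
f 109 107 105
f 105 110 109
f 109 108 107
f 110 108 109



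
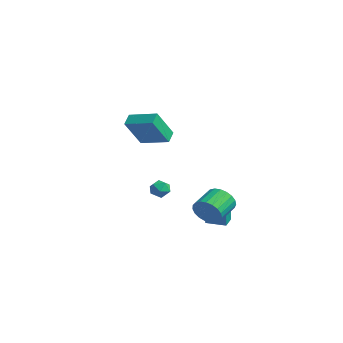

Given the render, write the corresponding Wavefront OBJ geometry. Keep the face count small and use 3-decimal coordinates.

v -2.938 0.687 -2.532
v -2.376 0.37 -2.814
v -3.544 -0.27 -2.666
v -2.982 -0.587 -2.948
v -2.986 -0.42 -2.263
v -2.611 0.171 -2.181
v -3.309 -0.071 -3.299
v -2.934 0.52 -3.217
v -2.605 -0.098 -3.288
v -2.405 -0.314 -2.648
v -3.515 0.414 -2.832
v -3.315 0.198 -2.192
v 3.155 -0.923 -2.128
v 3.709 -0.965 -1.37
v 3.16 0.381 -0.894
v 2.605 0.423 -1.652
v 3.938 -0.78 -1.628
v 3.388 0.566 -1.152
v 4.031 -0.621 -1.972
v 3.481 0.726 -1.496
v 3.973 -0.513 -2.343
v 3.423 0.833 -1.868
v 3.773 -0.477 -2.677
v 3.223 0.87 -2.202
v 3.466 -0.517 -2.916
v 2.917 0.829 -2.441
v 3.106 -0.628 -3.019
v 2.556 0.718 -2.543
v 2.754 -0.79 -2.968
v 2.204 0.556 -2.492
v 2.471 -0.975 -2.771
v 1.922 0.371 -2.295
v 2.307 -1.151 -2.463
v 1.757 0.195 -1.987
v 2.289 -1.287 -2.097
v 1.739 0.059 -1.622
v 2.421 -1.361 -1.737
v 1.871 -0.015 -1.261
v 2.679 -1.359 -1.444
v 2.13 -0.013 -0.968
v 3.02 -1.281 -1.269
v 2.471 0.065 -0.793
v 3.385 -1.142 -1.243
v 2.835 0.204 -0.767
v 0.699 0.686 -4.271
v 0.831 0.567 -2.933
v 0.168 1.391 -4.156
v 0.301 1.272 -2.818
v 1.679 1.428 -4.302
v 1.812 1.309 -2.964
v 1.149 2.133 -4.187
v 1.281 2.014 -2.849
v -0.126 -4.127 4.18
v -0.553 -3.552 4.62
v -0.331 -2.943 2.433
v -0.758 -2.368 2.873
v 1.398 -3.292 4.567
v 0.971 -2.717 5.007
v 1.193 -2.108 2.82
v 0.766 -1.533 3.26
f 1 12 6
f 1 6 2
f 1 2 8
f 1 8 11
f 1 11 12
f 2 6 10
f 6 12 5
f 12 11 3
f 11 8 7
f 8 2 9
f 4 10 5
f 4 5 3
f 4 3 7
f 4 7 9
f 4 9 10
f 5 10 6
f 3 5 12
f 7 3 11
f 9 7 8
f 10 9 2
f 14 13 17
f 14 17 15
f 15 17 18
f 15 18 16
f 17 13 19
f 17 19 18
f 18 19 20
f 18 20 16
f 19 13 21
f 19 21 20
f 20 21 22
f 20 22 16
f 21 13 23
f 21 23 22
f 22 23 24
f 22 24 16
f 23 13 25
f 23 25 24
f 24 25 26
f 24 26 16
f 25 13 27
f 25 27 26
f 26 27 28
f 26 28 16
f 27 13 29
f 27 29 28
f 28 29 30
f 28 30 16
f 29 13 31
f 29 31 30
f 30 31 32
f 30 32 16
f 31 13 33
f 31 33 32
f 32 33 34
f 32 34 16
f 33 13 35
f 33 35 34
f 34 35 36
f 34 36 16
f 35 13 37
f 35 37 36
f 36 37 38
f 36 38 16
f 37 13 39
f 37 39 38
f 38 39 40
f 38 40 16
f 39 13 41
f 39 41 40
f 40 41 42
f 40 42 16
f 41 13 43
f 41 43 42
f 42 43 44
f 42 44 16
f 43 13 14
f 43 14 44
f 44 14 15
f 44 15 16
f 46 48 45
f 49 46 45
f 45 48 47
f 47 49 45
f 46 52 48
f 50 46 49
f 50 52 46
f 48 52 47
f 51 49 47
f 47 52 51
f 51 50 49
f 52 50 51
f 54 56 53
f 57 54 53
f 53 56 55
f 55 57 53
f 54 60 56
f 58 54 57
f 58 60 54
f 56 60 55
f 59 57 55
f 55 60 59
f 59 58 57
f 60 58 59



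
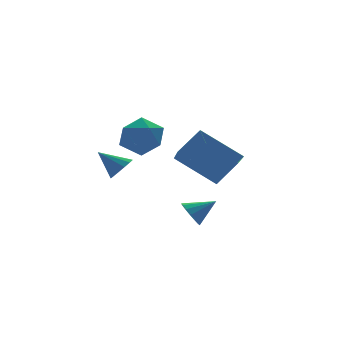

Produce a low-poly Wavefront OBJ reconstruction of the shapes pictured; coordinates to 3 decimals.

v 0.608 1.178 -3.5
v 0.839 0.85 -4.024
v 1.632 0.942 -2.9
v 0.94 1.173 -4.07
v 0.953 1.497 -3.963
v 0.873 1.736 -3.733
v 0.722 1.825 -3.439
v 0.54 1.741 -3.162
v 0.377 1.506 -2.976
v 0.275 1.184 -2.93
v 0.263 0.859 -3.036
v 0.343 0.62 -3.267
v 0.494 0.531 -3.56
v 0.675 0.615 -3.837
v -2.559 0.877 -0.397
v -2.089 1.272 -0.315
v -3.241 1.523 0.397
v -2.278 1.398 -0.58
v -2.557 1.359 -0.787
v -2.836 1.167 -0.87
v -3.028 0.882 -0.803
v -3.071 0.596 -0.607
v -2.952 0.399 -0.345
v -2.708 0.354 -0.099
v -2.417 0.475 0.052
v -2.171 0.723 0.061
v -2.049 1.02 -0.076
v -2.104 0.772 0.828
v -1.512 0.778 1.607
v -2.728 -0.598 1.313
v -2.136 -0.592 2.092
v -2.86 0.062 2.023
v -2.474 0.909 1.723
v -1.766 -0.729 1.197
v -1.38 0.118 0.897
v -1.303 -0.149 1.835
v -1.98 0.339 2.345
v -2.26 -0.159 0.575
v -2.937 0.329 1.085
v 0.276 1.616 -0.197
v 1.344 1.715 0.764
v 0.986 3.199 -1.15
v 2.055 3.298 -0.189
v 1.505 0.322 -1.431
v 2.574 0.421 -0.47
v 2.216 1.905 -2.384
v 3.284 2.004 -1.423
f 2 1 4
f 2 4 3
f 4 1 5
f 4 5 3
f 5 1 6
f 5 6 3
f 6 1 7
f 6 7 3
f 7 1 8
f 7 8 3
f 8 1 9
f 8 9 3
f 9 1 10
f 9 10 3
f 10 1 11
f 10 11 3
f 11 1 12
f 11 12 3
f 12 1 13
f 12 13 3
f 13 1 14
f 13 14 3
f 14 1 2
f 14 2 3
f 16 15 18
f 16 18 17
f 18 15 19
f 18 19 17
f 19 15 20
f 19 20 17
f 20 15 21
f 20 21 17
f 21 15 22
f 21 22 17
f 22 15 23
f 22 23 17
f 23 15 24
f 23 24 17
f 24 15 25
f 24 25 17
f 25 15 26
f 25 26 17
f 26 15 27
f 26 27 17
f 27 15 16
f 27 16 17
f 28 39 33
f 28 33 29
f 28 29 35
f 28 35 38
f 28 38 39
f 29 33 37
f 33 39 32
f 39 38 30
f 38 35 34
f 35 29 36
f 31 37 32
f 31 32 30
f 31 30 34
f 31 34 36
f 31 36 37
f 32 37 33
f 30 32 39
f 34 30 38
f 36 34 35
f 37 36 29
f 41 43 40
f 44 41 40
f 40 43 42
f 42 44 40
f 41 47 43
f 45 41 44
f 45 47 41
f 43 47 42
f 46 44 42
f 42 47 46
f 46 45 44
f 47 45 46



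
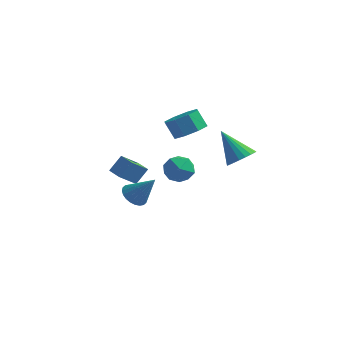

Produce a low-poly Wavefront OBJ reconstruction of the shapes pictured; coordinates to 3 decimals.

v 0.011 2.858 1.636
v 0.644 3.721 1.844
v -0.019 3.964 2.852
v -0.651 3.102 2.644
v -0.012 3.914 1.366
v -0.674 4.157 2.374
v -0.654 3.489 1.046
v -1.317 3.732 2.054
v -0.907 2.694 1.072
v -1.569 2.937 2.079
v -0.621 1.996 1.428
v -1.284 2.239 2.436
v 0.034 1.803 1.906
v -0.628 2.046 2.914
v 0.677 2.228 2.226
v 0.014 2.471 3.234
v 0.929 3.023 2.201
v 0.267 3.266 3.208
v 0.413 -0.31 0.597
v 1.29 -0.271 1.094
v 0.17 -1.829 1.146
v 1.047 -1.79 1.643
v 0.27 -1.221 1.945
v 0.42 -0.282 1.606
v 1.04 -1.818 0.634
v 1.19 -0.879 0.295
v 1.678 -1.203 1.117
v 1.202 -0.833 1.927
v 0.258 -1.267 0.313
v -0.218 -0.897 1.123
v 3.804 0.318 1.797
v 4.339 1.034 2.016
v 2.436 0.862 3.363
v 4.104 1.187 1.756
v 3.816 1.19 1.504
v 3.527 1.042 1.302
v 3.285 0.769 1.186
v 3.133 0.418 1.176
v 3.098 0.049 1.273
v 3.184 -0.273 1.46
v 3.378 -0.492 1.706
v 3.646 -0.572 1.968
v 3.94 -0.498 2.2
v 4.212 -0.283 2.362
v 4.413 0.036 2.427
v 4.509 0.404 2.383
v 4.483 0.757 2.237
v -4.688 2.3 -2.266
v -4.22 2.975 -1.35
v -4.059 3.303 -3.327
v -3.591 3.978 -2.412
v -3.869 1.762 -2.288
v -3.401 2.437 -1.373
v -3.24 2.765 -3.35
v -2.772 3.44 -2.434
v -1.54 -1.83 -0.998
v -1.136 -1.19 -1.338
v -0.36 -1.79 0.478
v -1.36 -1.036 -1.163
v -1.612 -1.004 -0.962
v -1.853 -1.097 -0.767
v -2.047 -1.301 -0.607
v -2.163 -1.586 -0.506
v -2.184 -1.908 -0.48
v -2.108 -2.219 -0.533
v -1.945 -2.469 -0.657
v -1.72 -2.623 -0.833
v -1.468 -2.656 -1.033
v -1.227 -2.563 -1.229
v -1.034 -2.358 -1.389
v -0.917 -2.073 -1.489
v -0.896 -1.751 -1.515
v -0.973 -1.441 -1.462
f 2 1 5
f 2 5 3
f 3 5 6
f 3 6 4
f 5 1 7
f 5 7 6
f 6 7 8
f 6 8 4
f 7 1 9
f 7 9 8
f 8 9 10
f 8 10 4
f 9 1 11
f 9 11 10
f 10 11 12
f 10 12 4
f 11 1 13
f 11 13 12
f 12 13 14
f 12 14 4
f 13 1 15
f 13 15 14
f 14 15 16
f 14 16 4
f 15 1 17
f 15 17 16
f 16 17 18
f 16 18 4
f 17 1 2
f 17 2 18
f 18 2 3
f 18 3 4
f 19 30 24
f 19 24 20
f 19 20 26
f 19 26 29
f 19 29 30
f 20 24 28
f 24 30 23
f 30 29 21
f 29 26 25
f 26 20 27
f 22 28 23
f 22 23 21
f 22 21 25
f 22 25 27
f 22 27 28
f 23 28 24
f 21 23 30
f 25 21 29
f 27 25 26
f 28 27 20
f 32 31 34
f 32 34 33
f 34 31 35
f 34 35 33
f 35 31 36
f 35 36 33
f 36 31 37
f 36 37 33
f 37 31 38
f 37 38 33
f 38 31 39
f 38 39 33
f 39 31 40
f 39 40 33
f 40 31 41
f 40 41 33
f 41 31 42
f 41 42 33
f 42 31 43
f 42 43 33
f 43 31 44
f 43 44 33
f 44 31 45
f 44 45 33
f 45 31 46
f 45 46 33
f 46 31 47
f 46 47 33
f 47 31 32
f 47 32 33
f 49 51 48
f 52 49 48
f 48 51 50
f 50 52 48
f 49 55 51
f 53 49 52
f 53 55 49
f 51 55 50
f 54 52 50
f 50 55 54
f 54 53 52
f 55 53 54
f 57 56 59
f 57 59 58
f 59 56 60
f 59 60 58
f 60 56 61
f 60 61 58
f 61 56 62
f 61 62 58
f 62 56 63
f 62 63 58
f 63 56 64
f 63 64 58
f 64 56 65
f 64 65 58
f 65 56 66
f 65 66 58
f 66 56 67
f 66 67 58
f 67 56 68
f 67 68 58
f 68 56 69
f 68 69 58
f 69 56 70
f 69 70 58
f 70 56 71
f 70 71 58
f 71 56 72
f 71 72 58
f 72 56 73
f 72 73 58
f 73 56 57
f 73 57 58



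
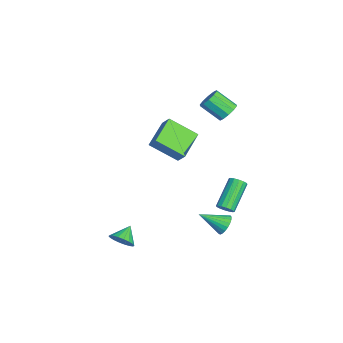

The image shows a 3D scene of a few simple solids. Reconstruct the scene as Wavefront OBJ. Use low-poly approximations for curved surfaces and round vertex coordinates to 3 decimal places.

v 2.426 -2.407 -4.292
v 2.843 -2.6 -3.613
v 1.594 -1.873 -3.628
v 2.981 -2.274 -3.703
v 3.008 -1.975 -3.909
v 2.921 -1.76 -4.191
v 2.735 -1.674 -4.493
v 2.488 -1.733 -4.755
v 2.229 -1.925 -4.926
v 2.008 -2.213 -4.971
v 1.871 -2.539 -4.881
v 1.843 -2.838 -4.675
v 1.931 -3.053 -4.393
v 2.117 -3.139 -4.091
v 2.364 -3.08 -3.828
v 2.623 -2.888 -3.658
v 3.134 3.495 -1.064
v 3.521 3.522 -0.66
v 2.092 4.333 0.649
v 1.706 4.305 0.244
v 3.538 3.777 -0.798
v 2.11 4.587 0.51
v 3.448 3.955 -1.008
v 2.019 4.766 0.301
v 3.273 4.01 -1.232
v 1.845 4.821 0.076
v 3.061 3.927 -1.412
v 1.633 4.738 -0.104
v 2.869 3.728 -1.499
v 1.441 4.539 -0.19
v 2.748 3.467 -1.469
v 1.319 4.278 -0.16
v 2.73 3.213 -1.33
v 1.302 4.023 -0.022
v 2.821 3.034 -1.121
v 1.392 3.845 0.188
v 2.995 2.979 -0.896
v 1.567 3.79 0.412
v 3.207 3.062 -0.716
v 1.779 3.873 0.592
v 3.399 3.261 -0.63
v 1.971 4.072 0.679
v -2.886 -0.699 0.206
v -4.633 0.153 0.919
v -2.538 1.023 -0.998
v -4.285 1.875 -0.286
v -2.395 -0.295 0.926
v -4.142 0.557 1.638
v -2.047 1.427 -0.279
v -3.794 2.279 0.434
v 2.442 3.542 -3.023
v 3.092 3.669 -2.717
v 2.318 2.038 -2.137
v 2.903 3.8 -2.519
v 2.634 3.888 -2.409
v 2.332 3.915 -2.405
v 2.049 3.878 -2.507
v 1.833 3.783 -2.699
v 1.723 3.646 -2.946
v 1.737 3.491 -3.207
v 1.873 3.346 -3.436
v 2.107 3.234 -3.594
v 2.399 3.175 -3.652
v 2.699 3.18 -3.602
v 2.954 3.248 -3.452
v 3.12 3.366 -3.227
v 3.169 3.515 -2.967
v -2.51 3.969 3.215
v -1.825 3.646 3.156
v -2.284 2.489 4.145
v -2.97 2.811 4.205
v -1.812 3.948 3.516
v -2.272 2.791 4.505
v -2.067 4.258 3.76
v -2.526 3.101 4.749
v -2.49 4.458 3.797
v -2.95 3.3 4.786
v -2.922 4.47 3.611
v -3.381 3.313 4.6
v -3.196 4.291 3.275
v -3.655 3.134 4.264
v -3.208 3.989 2.915
v -3.668 2.832 3.904
v -2.954 3.679 2.671
v -3.413 2.522 3.66
v -2.53 3.48 2.634
v -2.99 2.322 3.623
v -2.099 3.467 2.82
v -2.558 2.31 3.809
f 2 1 4
f 2 4 3
f 4 1 5
f 4 5 3
f 5 1 6
f 5 6 3
f 6 1 7
f 6 7 3
f 7 1 8
f 7 8 3
f 8 1 9
f 8 9 3
f 9 1 10
f 9 10 3
f 10 1 11
f 10 11 3
f 11 1 12
f 11 12 3
f 12 1 13
f 12 13 3
f 13 1 14
f 13 14 3
f 14 1 15
f 14 15 3
f 15 1 16
f 15 16 3
f 16 1 2
f 16 2 3
f 18 17 21
f 18 21 19
f 19 21 22
f 19 22 20
f 21 17 23
f 21 23 22
f 22 23 24
f 22 24 20
f 23 17 25
f 23 25 24
f 24 25 26
f 24 26 20
f 25 17 27
f 25 27 26
f 26 27 28
f 26 28 20
f 27 17 29
f 27 29 28
f 28 29 30
f 28 30 20
f 29 17 31
f 29 31 30
f 30 31 32
f 30 32 20
f 31 17 33
f 31 33 32
f 32 33 34
f 32 34 20
f 33 17 35
f 33 35 34
f 34 35 36
f 34 36 20
f 35 17 37
f 35 37 36
f 36 37 38
f 36 38 20
f 37 17 39
f 37 39 38
f 38 39 40
f 38 40 20
f 39 17 41
f 39 41 40
f 40 41 42
f 40 42 20
f 41 17 18
f 41 18 42
f 42 18 19
f 42 19 20
f 44 46 43
f 47 44 43
f 43 46 45
f 45 47 43
f 44 50 46
f 48 44 47
f 48 50 44
f 46 50 45
f 49 47 45
f 45 50 49
f 49 48 47
f 50 48 49
f 52 51 54
f 52 54 53
f 54 51 55
f 54 55 53
f 55 51 56
f 55 56 53
f 56 51 57
f 56 57 53
f 57 51 58
f 57 58 53
f 58 51 59
f 58 59 53
f 59 51 60
f 59 60 53
f 60 51 61
f 60 61 53
f 61 51 62
f 61 62 53
f 62 51 63
f 62 63 53
f 63 51 64
f 63 64 53
f 64 51 65
f 64 65 53
f 65 51 66
f 65 66 53
f 66 51 67
f 66 67 53
f 67 51 52
f 67 52 53
f 69 68 72
f 69 72 70
f 70 72 73
f 70 73 71
f 72 68 74
f 72 74 73
f 73 74 75
f 73 75 71
f 74 68 76
f 74 76 75
f 75 76 77
f 75 77 71
f 76 68 78
f 76 78 77
f 77 78 79
f 77 79 71
f 78 68 80
f 78 80 79
f 79 80 81
f 79 81 71
f 80 68 82
f 80 82 81
f 81 82 83
f 81 83 71
f 82 68 84
f 82 84 83
f 83 84 85
f 83 85 71
f 84 68 86
f 84 86 85
f 85 86 87
f 85 87 71
f 86 68 88
f 86 88 87
f 87 88 89
f 87 89 71
f 88 68 69
f 88 69 89
f 89 69 70
f 89 70 71



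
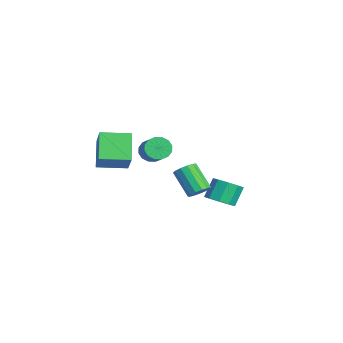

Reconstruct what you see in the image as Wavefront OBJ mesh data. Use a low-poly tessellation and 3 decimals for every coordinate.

v 1.509 -1.062 1.215
v 1.846 -1.335 0.691
v 3.108 -1.33 1.501
v 2.771 -1.058 2.025
v 1.873 -0.987 0.646
v 3.136 -0.982 1.456
v 1.803 -0.659 0.754
v 3.066 -0.654 1.564
v 1.654 -0.439 0.985
v 2.916 -0.434 1.795
v 1.466 -0.387 1.278
v 2.728 -0.382 2.088
v 1.289 -0.515 1.554
v 2.552 -0.51 2.364
v 1.172 -0.79 1.739
v 2.434 -0.785 2.549
v 1.144 -1.138 1.784
v 2.407 -1.133 2.594
v 1.214 -1.466 1.676
v 2.477 -1.461 2.486
v 1.364 -1.686 1.445
v 2.626 -1.681 2.255
v 1.552 -1.738 1.152
v 2.814 -1.733 1.962
v 1.728 -1.61 0.876
v 2.991 -1.605 1.686
v -3.613 -2.731 -0.478
v -2.465 -2.806 0.717
v -3.354 -1.139 -0.627
v -2.205 -1.214 0.568
v -2.375 -3.046 -1.688
v -1.226 -3.121 -0.493
v -2.115 -1.454 -1.837
v -0.967 -1.529 -0.642
v 0.467 2.585 -3.371
v 0.937 3.238 -3.53
v 0.482 3.809 -2.528
v 0.013 3.155 -2.369
v 0.44 3.292 -3.786
v -0.015 3.862 -2.783
v -0.043 3.015 -3.848
v -0.498 3.585 -2.845
v -0.288 2.536 -3.686
v -0.743 3.107 -2.684
v -0.179 2.081 -3.378
v -0.634 2.651 -2.375
v 0.232 1.861 -3.066
v -0.223 2.431 -2.064
v 0.754 1.98 -2.897
v 0.299 2.55 -1.895
v 1.141 2.382 -2.95
v 0.686 2.952 -1.948
v 1.213 2.879 -3.2
v 0.759 3.449 -2.198
v 4.103 0.599 -0.453
v 4.546 0.284 -0.178
v 3.521 -0.175 0.948
v 3.077 0.141 0.673
v 4.554 0.599 -0.042
v 3.528 0.14 1.083
v 4.418 0.915 -0.037
v 3.393 0.456 1.089
v 4.182 1.131 -0.164
v 3.157 0.672 0.962
v 3.921 1.178 -0.382
v 2.896 0.719 0.743
v 3.718 1.041 -0.623
v 2.693 0.582 0.502
v 3.637 0.764 -0.81
v 2.611 0.305 0.315
v 3.703 0.435 -0.884
v 2.678 -0.024 0.242
v 3.897 0.158 -0.82
v 2.872 -0.301 0.305
v 4.156 0.021 -0.64
v 3.13 -0.437 0.485
v 4.398 0.068 -0.4
v 3.372 -0.391 0.725
f 2 1 5
f 2 5 3
f 3 5 6
f 3 6 4
f 5 1 7
f 5 7 6
f 6 7 8
f 6 8 4
f 7 1 9
f 7 9 8
f 8 9 10
f 8 10 4
f 9 1 11
f 9 11 10
f 10 11 12
f 10 12 4
f 11 1 13
f 11 13 12
f 12 13 14
f 12 14 4
f 13 1 15
f 13 15 14
f 14 15 16
f 14 16 4
f 15 1 17
f 15 17 16
f 16 17 18
f 16 18 4
f 17 1 19
f 17 19 18
f 18 19 20
f 18 20 4
f 19 1 21
f 19 21 20
f 20 21 22
f 20 22 4
f 21 1 23
f 21 23 22
f 22 23 24
f 22 24 4
f 23 1 25
f 23 25 24
f 24 25 26
f 24 26 4
f 25 1 2
f 25 2 26
f 26 2 3
f 26 3 4
f 28 30 27
f 31 28 27
f 27 30 29
f 29 31 27
f 28 34 30
f 32 28 31
f 32 34 28
f 30 34 29
f 33 31 29
f 29 34 33
f 33 32 31
f 34 32 33
f 36 35 39
f 36 39 37
f 37 39 40
f 37 40 38
f 39 35 41
f 39 41 40
f 40 41 42
f 40 42 38
f 41 35 43
f 41 43 42
f 42 43 44
f 42 44 38
f 43 35 45
f 43 45 44
f 44 45 46
f 44 46 38
f 45 35 47
f 45 47 46
f 46 47 48
f 46 48 38
f 47 35 49
f 47 49 48
f 48 49 50
f 48 50 38
f 49 35 51
f 49 51 50
f 50 51 52
f 50 52 38
f 51 35 53
f 51 53 52
f 52 53 54
f 52 54 38
f 53 35 36
f 53 36 54
f 54 36 37
f 54 37 38
f 56 55 59
f 56 59 57
f 57 59 60
f 57 60 58
f 59 55 61
f 59 61 60
f 60 61 62
f 60 62 58
f 61 55 63
f 61 63 62
f 62 63 64
f 62 64 58
f 63 55 65
f 63 65 64
f 64 65 66
f 64 66 58
f 65 55 67
f 65 67 66
f 66 67 68
f 66 68 58
f 67 55 69
f 67 69 68
f 68 69 70
f 68 70 58
f 69 55 71
f 69 71 70
f 70 71 72
f 70 72 58
f 71 55 73
f 71 73 72
f 72 73 74
f 72 74 58
f 73 55 75
f 73 75 74
f 74 75 76
f 74 76 58
f 75 55 77
f 75 77 76
f 76 77 78
f 76 78 58
f 77 55 56
f 77 56 78
f 78 56 57
f 78 57 58



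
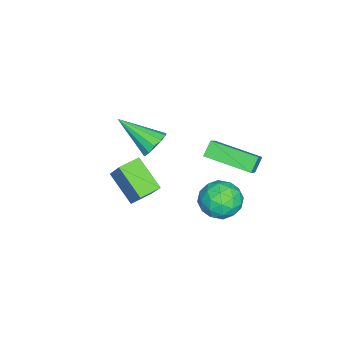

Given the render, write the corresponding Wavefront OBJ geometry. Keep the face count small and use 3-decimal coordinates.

v 1.409 -1.815 3.236
v 1.646 -1.456 3.826
v 1.211 -3.505 4.344
v 1.237 -1.412 3.82
v 0.883 -1.496 3.629
v 0.696 -1.681 3.313
v 0.735 -1.909 2.973
v 0.988 -2.107 2.716
v 1.375 -2.212 2.625
v 1.773 -2.191 2.727
v 2.055 -2.051 2.992
v 2.132 -1.836 3.334
v 1.98 -1.614 3.645
v -1.638 -0.081 1.326
v -0.77 -0.038 2.094
v -1.421 2.078 0.96
v -0.553 2.12 1.728
v -1.087 -0.24 0.712
v -0.219 -0.198 1.48
v -0.87 1.918 0.346
v -0.002 1.961 1.114
v 0.676 1.842 -0.028
v 1.678 1.64 0.103
v 0.382 0.22 -0.283
v 1.384 0.018 -0.152
v 0.811 0.324 0.648
v 0.992 1.326 0.806
v 1.068 0.534 -0.986
v 1.249 1.536 -0.828
v 1.92 0.832 -0.488
v 1.761 0.701 0.521
v 0.299 1.159 -0.701
v 0.14 1.028 0.308
v 1.202 1.883 0.06
v 0.858 -0.023 -0.24
v 0.52 0.156 0.23
v 1.109 0.038 0.307
v 0.8 1.698 0.473
v 1.388 1.58 0.55
v 0.879 0.806 0.87
v 0.672 0.28 -0.73
v 1.26 0.162 -0.653
v 0.951 1.822 -0.487
v 1.54 1.704 -0.41
v 1.181 1.054 -1.05
v 1.934 1.289 -0.211
v 1.761 0.336 -0.361
v 1.575 0.64 -0.851
v 1.682 1.229 -0.758
v 1.84 1.213 0.383
v 1.668 0.26 0.233
v 1.331 0.439 0.703
v 1.437 1.028 0.796
v 1.983 0.738 0.035
v 0.392 1.6 -0.413
v 0.22 0.647 -0.563
v 0.623 0.832 -0.976
v 0.729 1.421 -0.883
v 0.299 1.524 0.181
v 0.126 0.571 0.031
v 0.378 0.631 0.578
v 0.485 1.22 0.671
v 0.077 1.122 -0.215
v -0.221 -3.476 -2.8
v -1.007 -4.7 -1.706
v -1.025 -2.819 -2.642
v -1.811 -4.043 -1.549
v 0.671 -2.737 -1.331
v -0.115 -3.961 -0.238
v -0.133 -2.08 -1.174
v -0.919 -3.304 -0.08
f 2 1 4
f 2 4 3
f 4 1 5
f 4 5 3
f 5 1 6
f 5 6 3
f 6 1 7
f 6 7 3
f 7 1 8
f 7 8 3
f 8 1 9
f 8 9 3
f 9 1 10
f 9 10 3
f 10 1 11
f 10 11 3
f 11 1 12
f 11 12 3
f 12 1 13
f 12 13 3
f 13 1 2
f 13 2 3
f 15 17 14
f 18 15 14
f 14 17 16
f 16 18 14
f 15 21 17
f 19 15 18
f 19 21 15
f 17 21 16
f 20 18 16
f 16 21 20
f 20 19 18
f 21 19 20
f 22 59 38
f 59 33 62
f 38 62 27
f 59 62 38
f 22 38 34
f 38 27 39
f 34 39 23
f 38 39 34
f 22 34 43
f 34 23 44
f 43 44 29
f 34 44 43
f 22 43 55
f 43 29 58
f 55 58 32
f 43 58 55
f 22 55 59
f 55 32 63
f 59 63 33
f 55 63 59
f 23 39 50
f 39 27 53
f 50 53 31
f 39 53 50
f 27 62 40
f 62 33 61
f 40 61 26
f 62 61 40
f 33 63 60
f 63 32 56
f 60 56 24
f 63 56 60
f 32 58 57
f 58 29 45
f 57 45 28
f 58 45 57
f 29 44 49
f 44 23 46
f 49 46 30
f 44 46 49
f 25 51 37
f 51 31 52
f 37 52 26
f 51 52 37
f 25 37 35
f 37 26 36
f 35 36 24
f 37 36 35
f 25 35 42
f 35 24 41
f 42 41 28
f 35 41 42
f 25 42 47
f 42 28 48
f 47 48 30
f 42 48 47
f 25 47 51
f 47 30 54
f 51 54 31
f 47 54 51
f 26 52 40
f 52 31 53
f 40 53 27
f 52 53 40
f 24 36 60
f 36 26 61
f 60 61 33
f 36 61 60
f 28 41 57
f 41 24 56
f 57 56 32
f 41 56 57
f 30 48 49
f 48 28 45
f 49 45 29
f 48 45 49
f 31 54 50
f 54 30 46
f 50 46 23
f 54 46 50
f 65 67 64
f 68 65 64
f 64 67 66
f 66 68 64
f 65 71 67
f 69 65 68
f 69 71 65
f 67 71 66
f 70 68 66
f 66 71 70
f 70 69 68
f 71 69 70



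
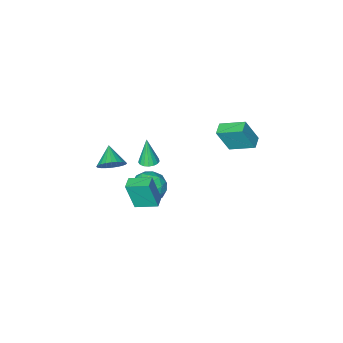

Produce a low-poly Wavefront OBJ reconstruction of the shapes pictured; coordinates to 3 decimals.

v 4.103 1.893 2.462
v 4.473 1.341 1.916
v 3.657 0.867 3.198
v 4.721 1.391 2.136
v 4.875 1.518 2.406
v 4.912 1.701 2.685
v 4.825 1.914 2.929
v 4.629 2.124 3.103
v 4.352 2.299 3.179
v 4.038 2.412 3.145
v 3.734 2.446 3.008
v 3.486 2.396 2.788
v 3.332 2.269 2.518
v 3.295 2.085 2.239
v 3.382 1.873 1.995
v 3.578 1.663 1.821
v 3.854 1.488 1.746
v 4.169 1.375 1.779
v 0.486 1.521 -1.821
v 1.109 2.445 -1.81
v 1.751 0.655 -0.87
v 2.374 1.579 -0.859
v 1.423 1.542 -0.28
v 0.641 2.077 -0.867
v 2.219 1.023 -1.813
v 1.437 1.558 -2.4
v 2.181 2.137 -1.805
v 1.688 2.458 -0.857
v 1.172 0.642 -1.823
v 0.679 0.963 -0.875
v 0.686 2.059 -1.899
v 2.174 1.041 -0.781
v 1.614 1.02 -0.441
v 1.981 1.562 -0.434
v 0.411 1.843 -1.345
v 0.778 2.386 -1.338
v 0.962 1.855 -0.439
v 2.082 0.714 -1.342
v 2.449 1.257 -1.335
v 0.879 1.538 -2.246
v 1.246 2.08 -2.239
v 1.898 1.245 -2.241
v 1.683 2.421 -1.889
v 2.426 1.912 -1.331
v 2.335 1.585 -1.891
v 1.875 1.9 -2.236
v 1.393 2.609 -1.332
v 2.137 2.101 -0.774
v 1.578 2.079 -0.433
v 1.118 2.393 -0.778
v 2.023 2.429 -1.329
v 0.723 0.999 -1.906
v 1.467 0.491 -1.348
v 1.742 0.707 -1.902
v 1.282 1.021 -2.247
v 0.434 1.188 -1.349
v 1.177 0.679 -0.791
v 0.985 1.2 -0.444
v 0.525 1.515 -0.789
v 0.837 0.671 -1.351
v 1.291 1.312 0.801
v 1.816 1.613 0.875
v 1.229 0.988 2.539
v 1.613 1.82 0.907
v 1.335 1.91 0.914
v 1.047 1.863 0.895
v 0.816 1.691 0.854
v 0.693 1.431 0.801
v 0.707 1.144 0.748
v 0.855 0.896 0.707
v 1.103 0.743 0.688
v 1.394 0.72 0.694
v 1.661 0.833 0.724
v 1.844 1.056 0.773
v 1.9 1.337 0.827
v -4.673 3.681 1.764
v -3.96 3.351 3.395
v -4.078 4.224 1.613
v -3.365 3.895 3.244
v -3.715 2.445 1.096
v -3.002 2.116 2.727
v -3.12 2.989 0.945
v -2.407 2.659 2.576
v 1.755 3.347 -0.677
v 2.141 2.988 1.159
v 2.325 3.908 -0.687
v 2.711 3.549 1.149
v 2.709 2.371 -1.069
v 3.095 2.012 0.767
v 3.279 2.932 -1.079
v 3.665 2.573 0.757
f 2 1 4
f 2 4 3
f 4 1 5
f 4 5 3
f 5 1 6
f 5 6 3
f 6 1 7
f 6 7 3
f 7 1 8
f 7 8 3
f 8 1 9
f 8 9 3
f 9 1 10
f 9 10 3
f 10 1 11
f 10 11 3
f 11 1 12
f 11 12 3
f 12 1 13
f 12 13 3
f 13 1 14
f 13 14 3
f 14 1 15
f 14 15 3
f 15 1 16
f 15 16 3
f 16 1 17
f 16 17 3
f 17 1 18
f 17 18 3
f 18 1 2
f 18 2 3
f 19 56 35
f 56 30 59
f 35 59 24
f 56 59 35
f 19 35 31
f 35 24 36
f 31 36 20
f 35 36 31
f 19 31 40
f 31 20 41
f 40 41 26
f 31 41 40
f 19 40 52
f 40 26 55
f 52 55 29
f 40 55 52
f 19 52 56
f 52 29 60
f 56 60 30
f 52 60 56
f 20 36 47
f 36 24 50
f 47 50 28
f 36 50 47
f 24 59 37
f 59 30 58
f 37 58 23
f 59 58 37
f 30 60 57
f 60 29 53
f 57 53 21
f 60 53 57
f 29 55 54
f 55 26 42
f 54 42 25
f 55 42 54
f 26 41 46
f 41 20 43
f 46 43 27
f 41 43 46
f 22 48 34
f 48 28 49
f 34 49 23
f 48 49 34
f 22 34 32
f 34 23 33
f 32 33 21
f 34 33 32
f 22 32 39
f 32 21 38
f 39 38 25
f 32 38 39
f 22 39 44
f 39 25 45
f 44 45 27
f 39 45 44
f 22 44 48
f 44 27 51
f 48 51 28
f 44 51 48
f 23 49 37
f 49 28 50
f 37 50 24
f 49 50 37
f 21 33 57
f 33 23 58
f 57 58 30
f 33 58 57
f 25 38 54
f 38 21 53
f 54 53 29
f 38 53 54
f 27 45 46
f 45 25 42
f 46 42 26
f 45 42 46
f 28 51 47
f 51 27 43
f 47 43 20
f 51 43 47
f 62 61 64
f 62 64 63
f 64 61 65
f 64 65 63
f 65 61 66
f 65 66 63
f 66 61 67
f 66 67 63
f 67 61 68
f 67 68 63
f 68 61 69
f 68 69 63
f 69 61 70
f 69 70 63
f 70 61 71
f 70 71 63
f 71 61 72
f 71 72 63
f 72 61 73
f 72 73 63
f 73 61 74
f 73 74 63
f 74 61 75
f 74 75 63
f 75 61 62
f 75 62 63
f 77 79 76
f 80 77 76
f 76 79 78
f 78 80 76
f 77 83 79
f 81 77 80
f 81 83 77
f 79 83 78
f 82 80 78
f 78 83 82
f 82 81 80
f 83 81 82
f 85 87 84
f 88 85 84
f 84 87 86
f 86 88 84
f 85 91 87
f 89 85 88
f 89 91 85
f 87 91 86
f 90 88 86
f 86 91 90
f 90 89 88
f 91 89 90



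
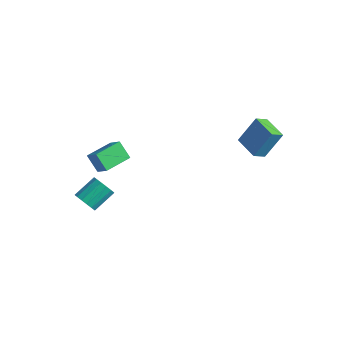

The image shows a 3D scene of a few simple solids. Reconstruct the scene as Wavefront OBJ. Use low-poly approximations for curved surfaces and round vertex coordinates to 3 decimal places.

v -3.476 -3.061 1.559
v -2.632 -3.128 2.23
v -3.471 -1.438 1.715
v -2.627 -1.506 2.386
v -2.733 -2.974 0.634
v -1.889 -3.042 1.305
v -2.728 -1.352 0.79
v -1.884 -1.419 1.461
v 2.337 2.391 3.422
v 2.751 3.249 4.949
v 2.403 3.157 2.973
v 2.817 4.015 4.5
v 3.783 2.125 3.18
v 4.197 2.983 4.707
v 3.849 2.891 2.731
v 4.263 3.749 4.258
v -3.888 -2.992 -2.767
v -3.66 -3.388 -2.16
v -3.563 -2.084 -1.346
v -3.792 -1.688 -1.953
v -3.329 -3.293 -2.351
v -3.232 -1.99 -1.536
v -3.148 -3.118 -2.653
v -3.051 -1.814 -1.839
v -3.165 -2.909 -2.986
v -3.069 -1.605 -2.171
v -3.376 -2.722 -3.26
v -3.28 -1.418 -2.446
v -3.725 -2.607 -3.402
v -3.628 -1.304 -2.588
v -4.117 -2.596 -3.374
v -4.02 -1.292 -2.56
v -4.448 -2.69 -3.184
v -4.351 -1.387 -2.369
v -4.629 -2.866 -2.881
v -4.532 -1.562 -2.067
v -4.611 -3.075 -2.549
v -4.515 -1.771 -1.734
v -4.4 -3.262 -2.274
v -4.304 -1.958 -1.46
v -4.052 -3.376 -2.132
v -3.955 -2.073 -1.318
f 2 4 1
f 5 2 1
f 1 4 3
f 3 5 1
f 2 8 4
f 6 2 5
f 6 8 2
f 4 8 3
f 7 5 3
f 3 8 7
f 7 6 5
f 8 6 7
f 10 12 9
f 13 10 9
f 9 12 11
f 11 13 9
f 10 16 12
f 14 10 13
f 14 16 10
f 12 16 11
f 15 13 11
f 11 16 15
f 15 14 13
f 16 14 15
f 18 17 21
f 18 21 19
f 19 21 22
f 19 22 20
f 21 17 23
f 21 23 22
f 22 23 24
f 22 24 20
f 23 17 25
f 23 25 24
f 24 25 26
f 24 26 20
f 25 17 27
f 25 27 26
f 26 27 28
f 26 28 20
f 27 17 29
f 27 29 28
f 28 29 30
f 28 30 20
f 29 17 31
f 29 31 30
f 30 31 32
f 30 32 20
f 31 17 33
f 31 33 32
f 32 33 34
f 32 34 20
f 33 17 35
f 33 35 34
f 34 35 36
f 34 36 20
f 35 17 37
f 35 37 36
f 36 37 38
f 36 38 20
f 37 17 39
f 37 39 38
f 38 39 40
f 38 40 20
f 39 17 41
f 39 41 40
f 40 41 42
f 40 42 20
f 41 17 18
f 41 18 42
f 42 18 19
f 42 19 20



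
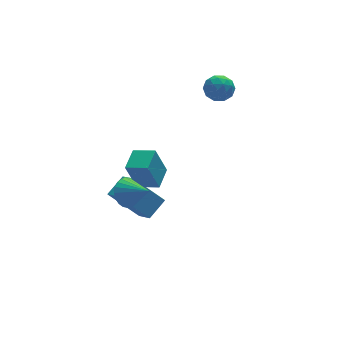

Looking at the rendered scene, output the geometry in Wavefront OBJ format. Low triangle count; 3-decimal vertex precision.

v 3.672 2.788 3.668
v 4.204 2.261 3.262
v 2.596 2.079 3.178
v 3.128 1.552 2.772
v 3.086 1.542 3.623
v 3.75 1.98 3.925
v 3.05 2.36 2.515
v 3.714 2.798 2.817
v 3.82 1.997 2.549
v 3.842 1.491 3.234
v 2.958 2.849 3.206
v 2.98 2.343 3.891
v 4.032 2.587 3.508
v 2.768 1.753 2.932
v 2.743 1.747 3.432
v 3.056 1.437 3.194
v 3.765 2.422 3.898
v 4.078 2.112 3.659
v 3.421 1.689 3.871
v 2.722 2.228 2.781
v 3.035 1.918 2.542
v 3.744 2.903 3.246
v 4.057 2.593 3.008
v 3.379 2.651 2.569
v 4.119 2.122 2.85
v 3.487 1.705 2.562
v 3.441 2.18 2.411
v 3.831 2.438 2.589
v 4.132 1.825 3.253
v 3.5 1.408 2.965
v 3.475 1.402 3.465
v 3.865 1.659 3.643
v 3.906 1.669 2.834
v 3.3 2.932 3.475
v 2.668 2.515 3.187
v 2.935 2.681 2.797
v 3.325 2.938 2.975
v 3.313 2.635 3.878
v 2.681 2.218 3.59
v 2.969 1.902 3.851
v 3.359 2.16 4.029
v 2.894 2.671 3.606
v -2.97 1.062 -2.294
v -2.812 -0.049 -1.58
v -1.961 1.61 -1.663
v -1.804 0.499 -0.949
v -1.596 0.281 -3.811
v -1.439 -0.83 -3.097
v -0.588 0.829 -3.18
v -0.43 -0.282 -2.466
v -3.286 -2.801 1.153
v -2.873 -2.188 1.573
v -2.534 -3.799 1.867
v -3.132 -2.241 1.773
v -3.415 -2.378 1.879
v -3.678 -2.58 1.874
v -3.881 -2.815 1.759
v -3.994 -3.048 1.552
v -3.999 -3.244 1.284
v -3.896 -3.372 0.997
v -3.7 -3.413 0.732
v -3.44 -3.361 0.532
v -3.158 -3.224 0.427
v -2.894 -3.022 0.431
v -2.691 -2.787 0.546
v -2.578 -2.553 0.753
v -2.573 -2.358 1.021
v -2.676 -2.23 1.309
v -0.939 -0.873 -0.791
v -1.532 -0.874 0.888
v -1.828 -0.114 -1.104
v -2.421 -0.116 0.574
v -0.159 0.156 -0.514
v -0.752 0.154 1.164
v -1.048 0.914 -0.828
v -1.641 0.913 0.851
f 1 38 17
f 38 12 41
f 17 41 6
f 38 41 17
f 1 17 13
f 17 6 18
f 13 18 2
f 17 18 13
f 1 13 22
f 13 2 23
f 22 23 8
f 13 23 22
f 1 22 34
f 22 8 37
f 34 37 11
f 22 37 34
f 1 34 38
f 34 11 42
f 38 42 12
f 34 42 38
f 2 18 29
f 18 6 32
f 29 32 10
f 18 32 29
f 6 41 19
f 41 12 40
f 19 40 5
f 41 40 19
f 12 42 39
f 42 11 35
f 39 35 3
f 42 35 39
f 11 37 36
f 37 8 24
f 36 24 7
f 37 24 36
f 8 23 28
f 23 2 25
f 28 25 9
f 23 25 28
f 4 30 16
f 30 10 31
f 16 31 5
f 30 31 16
f 4 16 14
f 16 5 15
f 14 15 3
f 16 15 14
f 4 14 21
f 14 3 20
f 21 20 7
f 14 20 21
f 4 21 26
f 21 7 27
f 26 27 9
f 21 27 26
f 4 26 30
f 26 9 33
f 30 33 10
f 26 33 30
f 5 31 19
f 31 10 32
f 19 32 6
f 31 32 19
f 3 15 39
f 15 5 40
f 39 40 12
f 15 40 39
f 7 20 36
f 20 3 35
f 36 35 11
f 20 35 36
f 9 27 28
f 27 7 24
f 28 24 8
f 27 24 28
f 10 33 29
f 33 9 25
f 29 25 2
f 33 25 29
f 44 46 43
f 47 44 43
f 43 46 45
f 45 47 43
f 44 50 46
f 48 44 47
f 48 50 44
f 46 50 45
f 49 47 45
f 45 50 49
f 49 48 47
f 50 48 49
f 52 51 54
f 52 54 53
f 54 51 55
f 54 55 53
f 55 51 56
f 55 56 53
f 56 51 57
f 56 57 53
f 57 51 58
f 57 58 53
f 58 51 59
f 58 59 53
f 59 51 60
f 59 60 53
f 60 51 61
f 60 61 53
f 61 51 62
f 61 62 53
f 62 51 63
f 62 63 53
f 63 51 64
f 63 64 53
f 64 51 65
f 64 65 53
f 65 51 66
f 65 66 53
f 66 51 67
f 66 67 53
f 67 51 68
f 67 68 53
f 68 51 52
f 68 52 53
f 70 72 69
f 73 70 69
f 69 72 71
f 71 73 69
f 70 76 72
f 74 70 73
f 74 76 70
f 72 76 71
f 75 73 71
f 71 76 75
f 75 74 73
f 76 74 75

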